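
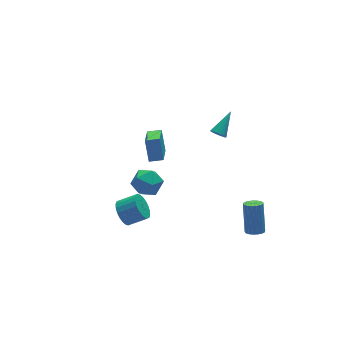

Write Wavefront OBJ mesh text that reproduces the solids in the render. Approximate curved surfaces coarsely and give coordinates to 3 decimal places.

v -2.801 0.571 -3.422
v -2.357 1.33 -3.558
v -1.336 0.849 -2.914
v -1.779 0.089 -2.778
v -2.515 1.397 -3.256
v -1.494 0.916 -2.612
v -2.717 1.339 -2.98
v -1.696 0.857 -2.336
v -2.932 1.163 -2.77
v -1.91 0.681 -2.127
v -3.127 0.897 -2.661
v -2.105 0.415 -2.017
v -3.272 0.582 -2.667
v -2.25 0.1 -2.023
v -3.345 0.265 -2.788
v -2.323 -0.217 -2.144
v -3.335 -0.006 -3.005
v -2.314 -0.488 -2.362
v -3.244 -0.189 -3.286
v -2.223 -0.67 -2.642
v -3.086 -0.256 -3.588
v -2.065 -0.737 -2.944
v -2.884 -0.197 -3.864
v -1.863 -0.679 -3.22
v -2.67 -0.021 -4.073
v -1.648 -0.503 -3.43
v -2.475 0.245 -4.183
v -1.453 -0.237 -3.539
v -2.33 0.56 -4.177
v -1.308 0.078 -3.533
v -2.257 0.877 -4.056
v -1.235 0.395 -3.412
v -2.266 1.148 -3.838
v -1.245 0.666 -3.195
v 3.369 -4.204 -3.784
v 3.798 -4.604 -3.658
v 4.181 -3.656 -1.951
v 3.751 -3.256 -2.076
v 3.936 -4.398 -3.803
v 4.319 -3.45 -2.096
v 3.944 -4.148 -3.944
v 4.327 -3.2 -2.236
v 3.82 -3.91 -4.048
v 4.203 -2.963 -2.34
v 3.593 -3.74 -4.091
v 3.976 -2.793 -2.384
v 3.315 -3.676 -4.064
v 3.697 -2.729 -2.357
v 3.048 -3.733 -3.973
v 3.431 -2.786 -2.265
v 2.855 -3.898 -3.839
v 3.238 -2.95 -2.131
v 2.78 -4.133 -3.691
v 3.163 -3.185 -1.984
v 2.84 -4.384 -3.565
v 3.222 -3.436 -1.858
v 3.02 -4.594 -3.489
v 3.403 -3.646 -1.782
v 3.281 -4.714 -3.481
v 3.664 -3.767 -1.773
v 3.561 -4.718 -3.542
v 3.944 -3.77 -1.834
v -0.778 2.516 -2.015
v 0.162 2.169 -2.368
v -1.522 1.071 -2.572
v -0.582 0.724 -2.925
v -0.761 0.803 -1.881
v -0.301 1.697 -1.537
v -1.059 1.543 -3.403
v -0.599 2.437 -3.059
v -0.012 1.568 -3.226
v 0.172 1.11 -2.285
v -1.532 2.13 -2.655
v -1.348 1.672 -1.714
v -0.008 2.682 -1.72
v 0.148 3.472 -0.407
v 0.95 4.269 -2.789
v 1.106 5.059 -1.476
v 0.774 2.301 -1.584
v 0.93 3.091 -0.271
v 1.732 3.888 -2.653
v 1.888 4.678 -1.34
v 2.658 -0.902 3.145
v 2.907 -0.776 2.718
v 3.882 -0.178 4.075
v 2.783 -0.606 2.749
v 2.638 -0.488 2.848
v 2.496 -0.441 2.999
v 2.382 -0.475 3.175
v 2.316 -0.582 3.345
v 2.309 -0.744 3.481
v 2.362 -0.934 3.559
v 2.466 -1.118 3.565
v 2.604 -1.266 3.499
v 2.751 -1.35 3.371
v 2.881 -1.357 3.205
v 2.974 -1.285 3.028
v 3.011 -1.147 2.871
v 2.987 -0.967 2.761
f 2 1 5
f 2 5 3
f 3 5 6
f 3 6 4
f 5 1 7
f 5 7 6
f 6 7 8
f 6 8 4
f 7 1 9
f 7 9 8
f 8 9 10
f 8 10 4
f 9 1 11
f 9 11 10
f 10 11 12
f 10 12 4
f 11 1 13
f 11 13 12
f 12 13 14
f 12 14 4
f 13 1 15
f 13 15 14
f 14 15 16
f 14 16 4
f 15 1 17
f 15 17 16
f 16 17 18
f 16 18 4
f 17 1 19
f 17 19 18
f 18 19 20
f 18 20 4
f 19 1 21
f 19 21 20
f 20 21 22
f 20 22 4
f 21 1 23
f 21 23 22
f 22 23 24
f 22 24 4
f 23 1 25
f 23 25 24
f 24 25 26
f 24 26 4
f 25 1 27
f 25 27 26
f 26 27 28
f 26 28 4
f 27 1 29
f 27 29 28
f 28 29 30
f 28 30 4
f 29 1 31
f 29 31 30
f 30 31 32
f 30 32 4
f 31 1 33
f 31 33 32
f 32 33 34
f 32 34 4
f 33 1 2
f 33 2 34
f 34 2 3
f 34 3 4
f 36 35 39
f 36 39 37
f 37 39 40
f 37 40 38
f 39 35 41
f 39 41 40
f 40 41 42
f 40 42 38
f 41 35 43
f 41 43 42
f 42 43 44
f 42 44 38
f 43 35 45
f 43 45 44
f 44 45 46
f 44 46 38
f 45 35 47
f 45 47 46
f 46 47 48
f 46 48 38
f 47 35 49
f 47 49 48
f 48 49 50
f 48 50 38
f 49 35 51
f 49 51 50
f 50 51 52
f 50 52 38
f 51 35 53
f 51 53 52
f 52 53 54
f 52 54 38
f 53 35 55
f 53 55 54
f 54 55 56
f 54 56 38
f 55 35 57
f 55 57 56
f 56 57 58
f 56 58 38
f 57 35 59
f 57 59 58
f 58 59 60
f 58 60 38
f 59 35 61
f 59 61 60
f 60 61 62
f 60 62 38
f 61 35 36
f 61 36 62
f 62 36 37
f 62 37 38
f 63 74 68
f 63 68 64
f 63 64 70
f 63 70 73
f 63 73 74
f 64 68 72
f 68 74 67
f 74 73 65
f 73 70 69
f 70 64 71
f 66 72 67
f 66 67 65
f 66 65 69
f 66 69 71
f 66 71 72
f 67 72 68
f 65 67 74
f 69 65 73
f 71 69 70
f 72 71 64
f 76 78 75
f 79 76 75
f 75 78 77
f 77 79 75
f 76 82 78
f 80 76 79
f 80 82 76
f 78 82 77
f 81 79 77
f 77 82 81
f 81 80 79
f 82 80 81
f 84 83 86
f 84 86 85
f 86 83 87
f 86 87 85
f 87 83 88
f 87 88 85
f 88 83 89
f 88 89 85
f 89 83 90
f 89 90 85
f 90 83 91
f 90 91 85
f 91 83 92
f 91 92 85
f 92 83 93
f 92 93 85
f 93 83 94
f 93 94 85
f 94 83 95
f 94 95 85
f 95 83 96
f 95 96 85
f 96 83 97
f 96 97 85
f 97 83 98
f 97 98 85
f 98 83 99
f 98 99 85
f 99 83 84
f 99 84 85



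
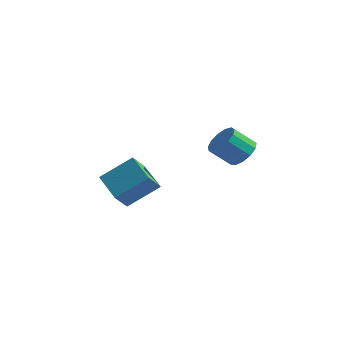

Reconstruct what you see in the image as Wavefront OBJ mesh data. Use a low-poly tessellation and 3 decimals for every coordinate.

v -2.523 -1.664 -0.403
v -3.764 -1.132 0.203
v -2.547 -0.945 -1.083
v -3.788 -0.413 -0.477
v -1.652 -0.727 0.557
v -2.893 -0.195 1.163
v -1.676 -0.008 -0.123
v -2.917 0.524 0.483
v 1.828 0.452 2.307
v 2.233 -0.095 2.142
v 1.697 -0.718 2.887
v 1.292 -0.172 3.053
v 2.418 0.096 2.434
v 1.881 -0.528 3.179
v 2.415 0.399 2.686
v 1.878 -0.224 3.431
v 2.226 0.719 2.818
v 1.689 0.096 3.563
v 1.911 0.955 2.788
v 1.374 0.331 3.533
v 1.569 1.03 2.605
v 1.033 0.406 3.35
v 1.31 0.922 2.328
v 0.774 0.298 3.073
v 1.216 0.665 2.044
v 0.679 0.041 2.79
v 1.315 0.34 1.844
v 0.779 -0.284 2.59
v 1.578 0.05 1.791
v 1.042 -0.573 2.537
v 1.92 -0.111 1.902
v 1.384 -0.735 2.647
f 2 4 1
f 5 2 1
f 1 4 3
f 3 5 1
f 2 8 4
f 6 2 5
f 6 8 2
f 4 8 3
f 7 5 3
f 3 8 7
f 7 6 5
f 8 6 7
f 10 9 13
f 10 13 11
f 11 13 14
f 11 14 12
f 13 9 15
f 13 15 14
f 14 15 16
f 14 16 12
f 15 9 17
f 15 17 16
f 16 17 18
f 16 18 12
f 17 9 19
f 17 19 18
f 18 19 20
f 18 20 12
f 19 9 21
f 19 21 20
f 20 21 22
f 20 22 12
f 21 9 23
f 21 23 22
f 22 23 24
f 22 24 12
f 23 9 25
f 23 25 24
f 24 25 26
f 24 26 12
f 25 9 27
f 25 27 26
f 26 27 28
f 26 28 12
f 27 9 29
f 27 29 28
f 28 29 30
f 28 30 12
f 29 9 31
f 29 31 30
f 30 31 32
f 30 32 12
f 31 9 10
f 31 10 32
f 32 10 11
f 32 11 12



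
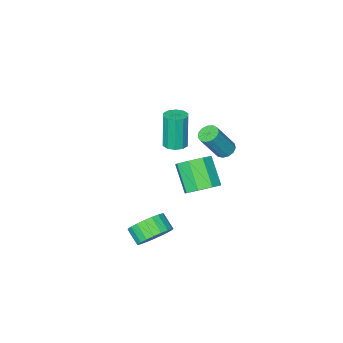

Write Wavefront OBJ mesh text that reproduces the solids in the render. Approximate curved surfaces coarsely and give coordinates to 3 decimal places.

v 3.467 -1.453 -3.148
v 4.328 -1.059 -2.607
v 4.313 -1.952 -1.932
v 3.453 -2.347 -2.472
v 3.981 -0.879 -2.377
v 3.966 -1.772 -1.701
v 3.546 -0.798 -2.28
v 3.531 -1.692 -1.604
v 3.097 -0.831 -2.333
v 3.082 -1.724 -1.658
v 2.712 -0.971 -2.527
v 2.697 -1.865 -1.852
v 2.458 -1.195 -2.828
v 2.443 -2.088 -2.153
v 2.378 -1.463 -3.185
v 2.363 -2.357 -2.509
v 2.487 -1.73 -3.535
v 2.472 -2.623 -2.86
v 2.765 -1.949 -3.818
v 2.75 -2.842 -3.143
v 3.165 -2.082 -3.985
v 3.15 -2.975 -3.31
v 3.617 -2.106 -4.008
v 3.602 -2.999 -3.332
v 4.043 -2.018 -3.881
v 4.028 -2.911 -3.206
v 4.37 -1.832 -3.628
v 4.355 -2.725 -2.953
v 4.54 -1.58 -3.292
v 4.526 -2.474 -2.617
v 4.526 -1.307 -2.931
v 4.511 -2.2 -2.255
v 1.285 -2.578 2.752
v 1.668 -3.151 2.724
v 1.458 -3.395 4.88
v 1.075 -2.822 4.908
v 1.93 -2.821 2.787
v 1.72 -3.065 4.943
v 1.946 -2.397 2.837
v 1.735 -2.642 4.993
v 1.709 -2.043 2.854
v 1.499 -2.287 5.01
v 1.311 -1.893 2.832
v 1.1 -2.137 4.988
v 0.902 -2.005 2.78
v 0.692 -2.249 4.936
v 0.64 -2.335 2.717
v 0.43 -2.579 4.873
v 0.625 -2.758 2.667
v 0.414 -3.003 4.823
v 0.861 -3.113 2.65
v 0.651 -3.357 4.806
v 1.26 -3.263 2.672
v 1.049 -3.507 4.828
v -0.848 -2.883 -2.335
v 0.206 -2.985 -2.178
v -0.138 -4.318 -0.728
v -1.192 -4.217 -0.885
v -0.125 -2.396 -1.715
v -0.469 -3.729 -0.265
v -0.879 -2.092 -1.615
v -1.223 -3.426 -0.165
v -1.615 -2.252 -1.937
v -1.959 -3.586 -0.487
v -1.902 -2.782 -2.492
v -2.246 -4.115 -1.042
v -1.571 -3.371 -2.955
v -1.915 -4.704 -1.505
v -0.817 -3.674 -3.055
v -1.161 -5.008 -1.605
v -0.081 -3.514 -2.733
v -0.425 -4.848 -1.283
v -2.047 -2.482 0.768
v -1.511 -2.458 0.438
v -0.417 -2.595 2.202
v -0.953 -2.618 2.532
v -1.595 -2.122 0.516
v -0.501 -2.259 2.28
v -1.823 -1.9 0.674
v -0.729 -2.037 2.438
v -2.121 -1.863 0.862
v -1.028 -2 2.626
v -2.396 -2.022 1.02
v -1.303 -2.159 2.784
v -2.56 -2.327 1.098
v -1.467 -2.464 2.862
v -2.561 -2.681 1.072
v -1.468 -2.818 2.836
v -2.399 -2.972 0.948
v -1.306 -3.109 2.712
v -2.125 -3.107 0.768
v -1.031 -3.244 2.532
v -1.826 -3.043 0.587
v -0.732 -3.18 2.351
v -1.597 -2.801 0.464
v -0.503 -2.938 2.228
f 2 1 5
f 2 5 3
f 3 5 6
f 3 6 4
f 5 1 7
f 5 7 6
f 6 7 8
f 6 8 4
f 7 1 9
f 7 9 8
f 8 9 10
f 8 10 4
f 9 1 11
f 9 11 10
f 10 11 12
f 10 12 4
f 11 1 13
f 11 13 12
f 12 13 14
f 12 14 4
f 13 1 15
f 13 15 14
f 14 15 16
f 14 16 4
f 15 1 17
f 15 17 16
f 16 17 18
f 16 18 4
f 17 1 19
f 17 19 18
f 18 19 20
f 18 20 4
f 19 1 21
f 19 21 20
f 20 21 22
f 20 22 4
f 21 1 23
f 21 23 22
f 22 23 24
f 22 24 4
f 23 1 25
f 23 25 24
f 24 25 26
f 24 26 4
f 25 1 27
f 25 27 26
f 26 27 28
f 26 28 4
f 27 1 29
f 27 29 28
f 28 29 30
f 28 30 4
f 29 1 31
f 29 31 30
f 30 31 32
f 30 32 4
f 31 1 2
f 31 2 32
f 32 2 3
f 32 3 4
f 34 33 37
f 34 37 35
f 35 37 38
f 35 38 36
f 37 33 39
f 37 39 38
f 38 39 40
f 38 40 36
f 39 33 41
f 39 41 40
f 40 41 42
f 40 42 36
f 41 33 43
f 41 43 42
f 42 43 44
f 42 44 36
f 43 33 45
f 43 45 44
f 44 45 46
f 44 46 36
f 45 33 47
f 45 47 46
f 46 47 48
f 46 48 36
f 47 33 49
f 47 49 48
f 48 49 50
f 48 50 36
f 49 33 51
f 49 51 50
f 50 51 52
f 50 52 36
f 51 33 53
f 51 53 52
f 52 53 54
f 52 54 36
f 53 33 34
f 53 34 54
f 54 34 35
f 54 35 36
f 56 55 59
f 56 59 57
f 57 59 60
f 57 60 58
f 59 55 61
f 59 61 60
f 60 61 62
f 60 62 58
f 61 55 63
f 61 63 62
f 62 63 64
f 62 64 58
f 63 55 65
f 63 65 64
f 64 65 66
f 64 66 58
f 65 55 67
f 65 67 66
f 66 67 68
f 66 68 58
f 67 55 69
f 67 69 68
f 68 69 70
f 68 70 58
f 69 55 71
f 69 71 70
f 70 71 72
f 70 72 58
f 71 55 56
f 71 56 72
f 72 56 57
f 72 57 58
f 74 73 77
f 74 77 75
f 75 77 78
f 75 78 76
f 77 73 79
f 77 79 78
f 78 79 80
f 78 80 76
f 79 73 81
f 79 81 80
f 80 81 82
f 80 82 76
f 81 73 83
f 81 83 82
f 82 83 84
f 82 84 76
f 83 73 85
f 83 85 84
f 84 85 86
f 84 86 76
f 85 73 87
f 85 87 86
f 86 87 88
f 86 88 76
f 87 73 89
f 87 89 88
f 88 89 90
f 88 90 76
f 89 73 91
f 89 91 90
f 90 91 92
f 90 92 76
f 91 73 93
f 91 93 92
f 92 93 94
f 92 94 76
f 93 73 95
f 93 95 94
f 94 95 96
f 94 96 76
f 95 73 74
f 95 74 96
f 96 74 75
f 96 75 76



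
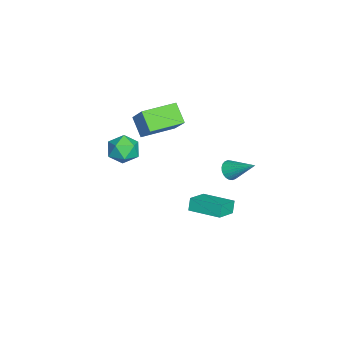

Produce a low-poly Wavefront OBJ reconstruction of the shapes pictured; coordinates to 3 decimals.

v -3.157 -2.859 2.028
v -1.943 -2.182 3.534
v -4.269 -0.973 2.076
v -3.055 -0.296 3.582
v -2.225 -2.284 1.018
v -1.011 -1.607 2.524
v -3.337 -0.398 1.066
v -2.123 0.279 2.572
v 2.544 1.629 -0.884
v 2.185 1.696 -0.116
v 3.372 3.413 -0.652
v 3.013 3.48 0.116
v 3.767 0.98 -0.256
v 3.408 1.047 0.512
v 4.595 2.764 -0.024
v 4.236 2.831 0.744
v -3.522 2.873 -2.698
v -2.904 2.509 -2.638
v -2.758 4.367 -1.522
v -2.854 2.664 -2.867
v -2.906 2.85 -3.07
v -3.052 3.041 -3.217
v -3.269 3.205 -3.285
v -3.525 3.319 -3.263
v -3.781 3.365 -3.156
v -3.997 3.336 -2.979
v -4.141 3.237 -2.759
v -4.19 3.082 -2.53
v -4.138 2.895 -2.326
v -3.993 2.705 -2.18
v -3.775 2.54 -2.112
v -3.519 2.426 -2.133
v -3.264 2.38 -2.241
v -3.048 2.409 -2.418
v -3.549 -2.823 -0.88
v -2.91 -3.337 -1.635
v -4.99 -3.723 -1.485
v -4.351 -4.237 -2.24
v -4.23 -4.47 -1.157
v -3.339 -3.914 -0.783
v -4.561 -3.146 -2.337
v -3.67 -2.59 -1.963
v -3.536 -3.537 -2.536
v -3.332 -4.355 -1.807
v -4.568 -2.705 -1.313
v -4.364 -3.523 -0.584
f 2 4 1
f 5 2 1
f 1 4 3
f 3 5 1
f 2 8 4
f 6 2 5
f 6 8 2
f 4 8 3
f 7 5 3
f 3 8 7
f 7 6 5
f 8 6 7
f 10 12 9
f 13 10 9
f 9 12 11
f 11 13 9
f 10 16 12
f 14 10 13
f 14 16 10
f 12 16 11
f 15 13 11
f 11 16 15
f 15 14 13
f 16 14 15
f 18 17 20
f 18 20 19
f 20 17 21
f 20 21 19
f 21 17 22
f 21 22 19
f 22 17 23
f 22 23 19
f 23 17 24
f 23 24 19
f 24 17 25
f 24 25 19
f 25 17 26
f 25 26 19
f 26 17 27
f 26 27 19
f 27 17 28
f 27 28 19
f 28 17 29
f 28 29 19
f 29 17 30
f 29 30 19
f 30 17 31
f 30 31 19
f 31 17 32
f 31 32 19
f 32 17 33
f 32 33 19
f 33 17 34
f 33 34 19
f 34 17 18
f 34 18 19
f 35 46 40
f 35 40 36
f 35 36 42
f 35 42 45
f 35 45 46
f 36 40 44
f 40 46 39
f 46 45 37
f 45 42 41
f 42 36 43
f 38 44 39
f 38 39 37
f 38 37 41
f 38 41 43
f 38 43 44
f 39 44 40
f 37 39 46
f 41 37 45
f 43 41 42
f 44 43 36



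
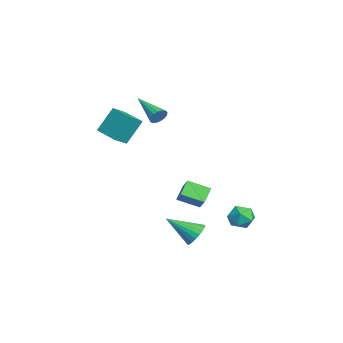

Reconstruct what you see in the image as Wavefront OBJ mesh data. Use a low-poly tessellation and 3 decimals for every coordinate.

v 0.133 -1.829 3.498
v 0.444 -1.881 3.996
v -1.433 -2.911 4.362
v 0.298 -1.642 4.032
v 0.115 -1.445 3.945
v -0.065 -1.337 3.756
v -0.199 -1.342 3.507
v -0.257 -1.458 3.257
v -0.226 -1.659 3.061
v -0.113 -1.9 2.966
v 0.057 -2.124 2.992
v 0.244 -2.281 3.134
v 0.405 -2.334 3.36
v 0.504 -2.272 3.617
v 0.518 -2.108 3.846
v 3.287 0.035 -4.326
v 4.057 -0.248 -4.508
v 2.953 -1.615 -3.174
v 4.115 -0.059 -4.221
v 4.031 0.146 -3.951
v 3.818 0.332 -3.746
v 3.513 0.467 -3.642
v 3.169 0.527 -3.655
v 2.846 0.502 -3.785
v 2.599 0.396 -4.008
v 2.471 0.228 -4.286
v 2.484 0.027 -4.571
v 2.636 -0.173 -4.814
v 2.901 -0.338 -4.972
v 3.233 -0.437 -5.018
v 3.574 -0.455 -4.945
v 3.865 -0.388 -4.765
v 2.048 3.18 -2.983
v 2.635 2.511 -3.066
v 1.385 2.749 -4.194
v 1.972 2.08 -4.277
v 1.372 2.069 -3.615
v 1.782 2.335 -2.866
v 2.238 2.925 -4.394
v 2.648 3.191 -3.645
v 2.752 2.353 -3.938
v 2.217 1.824 -3.456
v 1.803 3.436 -3.804
v 1.268 2.907 -3.322
v -2.972 -4.505 0.993
v -2.384 -5.196 1.541
v -3.345 -3.578 2.562
v -2.757 -4.27 3.11
v -1.623 -3.55 0.75
v -1.035 -4.242 1.298
v -1.996 -2.624 2.319
v -1.408 -3.315 2.867
v -1.023 -0.385 -2.479
v -0.144 -0.201 -1.668
v -0.791 0.935 -3.031
v 0.089 1.119 -2.221
v -0.269 -0.819 -3.199
v 0.611 -0.635 -2.389
v -0.036 0.501 -3.752
v 0.843 0.685 -2.941
f 2 1 4
f 2 4 3
f 4 1 5
f 4 5 3
f 5 1 6
f 5 6 3
f 6 1 7
f 6 7 3
f 7 1 8
f 7 8 3
f 8 1 9
f 8 9 3
f 9 1 10
f 9 10 3
f 10 1 11
f 10 11 3
f 11 1 12
f 11 12 3
f 12 1 13
f 12 13 3
f 13 1 14
f 13 14 3
f 14 1 15
f 14 15 3
f 15 1 2
f 15 2 3
f 17 16 19
f 17 19 18
f 19 16 20
f 19 20 18
f 20 16 21
f 20 21 18
f 21 16 22
f 21 22 18
f 22 16 23
f 22 23 18
f 23 16 24
f 23 24 18
f 24 16 25
f 24 25 18
f 25 16 26
f 25 26 18
f 26 16 27
f 26 27 18
f 27 16 28
f 27 28 18
f 28 16 29
f 28 29 18
f 29 16 30
f 29 30 18
f 30 16 31
f 30 31 18
f 31 16 32
f 31 32 18
f 32 16 17
f 32 17 18
f 33 44 38
f 33 38 34
f 33 34 40
f 33 40 43
f 33 43 44
f 34 38 42
f 38 44 37
f 44 43 35
f 43 40 39
f 40 34 41
f 36 42 37
f 36 37 35
f 36 35 39
f 36 39 41
f 36 41 42
f 37 42 38
f 35 37 44
f 39 35 43
f 41 39 40
f 42 41 34
f 46 48 45
f 49 46 45
f 45 48 47
f 47 49 45
f 46 52 48
f 50 46 49
f 50 52 46
f 48 52 47
f 51 49 47
f 47 52 51
f 51 50 49
f 52 50 51
f 54 56 53
f 57 54 53
f 53 56 55
f 55 57 53
f 54 60 56
f 58 54 57
f 58 60 54
f 56 60 55
f 59 57 55
f 55 60 59
f 59 58 57
f 60 58 59



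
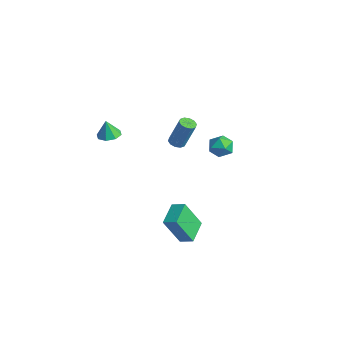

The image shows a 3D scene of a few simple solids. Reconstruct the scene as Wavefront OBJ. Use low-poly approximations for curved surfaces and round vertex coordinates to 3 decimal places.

v 0.82 1.283 -0.084
v 1.628 1.419 -0.097
v 0.972 0.301 -0.963
v 1.78 0.437 -0.976
v 1.427 0.124 -0.305
v 1.333 0.731 0.239
v 1.267 0.989 -1.299
v 1.173 1.596 -0.755
v 1.905 1.237 -0.847
v 2.004 0.703 -0.233
v 0.596 1.017 -0.827
v 0.695 0.483 -0.213
v -1.335 -0.476 -1.375
v -0.932 -0.819 -1.399
v -0.442 -0.367 0.391
v -0.845 -0.024 0.415
v -0.823 -0.528 -1.502
v -0.333 -0.076 0.288
v -0.91 -0.217 -1.557
v -0.42 0.235 0.233
v -1.159 -0.005 -1.542
v -0.669 0.447 0.248
v -1.476 0.027 -1.463
v -0.985 0.479 0.326
v -1.738 -0.133 -1.351
v -1.248 0.319 0.439
v -1.847 -0.424 -1.248
v -1.357 0.028 0.542
v -1.76 -0.735 -1.193
v -1.27 -0.283 0.597
v -1.511 -0.947 -1.208
v -1.021 -0.495 0.582
v -1.195 -0.979 -1.286
v -0.704 -0.527 0.503
v -3.774 -3.535 -1.163
v -3.039 -3.51 -1.075
v -3.906 -3.665 -0.017
v -3.279 -2.998 -1.044
v -3.808 -2.8 -1.083
v -4.317 -3.033 -1.169
v -4.508 -3.56 -1.25
v -4.269 -4.073 -1.281
v -3.739 -4.27 -1.242
v -3.23 -4.037 -1.156
v 3.331 -2.421 -4.502
v 3.068 -3.334 -2.685
v 3.991 -1.973 -4.182
v 3.729 -2.886 -2.365
v 4.271 -3.514 -4.915
v 4.009 -4.427 -3.098
v 4.932 -3.066 -4.595
v 4.669 -3.979 -2.778
f 1 12 6
f 1 6 2
f 1 2 8
f 1 8 11
f 1 11 12
f 2 6 10
f 6 12 5
f 12 11 3
f 11 8 7
f 8 2 9
f 4 10 5
f 4 5 3
f 4 3 7
f 4 7 9
f 4 9 10
f 5 10 6
f 3 5 12
f 7 3 11
f 9 7 8
f 10 9 2
f 14 13 17
f 14 17 15
f 15 17 18
f 15 18 16
f 17 13 19
f 17 19 18
f 18 19 20
f 18 20 16
f 19 13 21
f 19 21 20
f 20 21 22
f 20 22 16
f 21 13 23
f 21 23 22
f 22 23 24
f 22 24 16
f 23 13 25
f 23 25 24
f 24 25 26
f 24 26 16
f 25 13 27
f 25 27 26
f 26 27 28
f 26 28 16
f 27 13 29
f 27 29 28
f 28 29 30
f 28 30 16
f 29 13 31
f 29 31 30
f 30 31 32
f 30 32 16
f 31 13 33
f 31 33 32
f 32 33 34
f 32 34 16
f 33 13 14
f 33 14 34
f 34 14 15
f 34 15 16
f 36 35 38
f 36 38 37
f 38 35 39
f 38 39 37
f 39 35 40
f 39 40 37
f 40 35 41
f 40 41 37
f 41 35 42
f 41 42 37
f 42 35 43
f 42 43 37
f 43 35 44
f 43 44 37
f 44 35 36
f 44 36 37
f 46 48 45
f 49 46 45
f 45 48 47
f 47 49 45
f 46 52 48
f 50 46 49
f 50 52 46
f 48 52 47
f 51 49 47
f 47 52 51
f 51 50 49
f 52 50 51



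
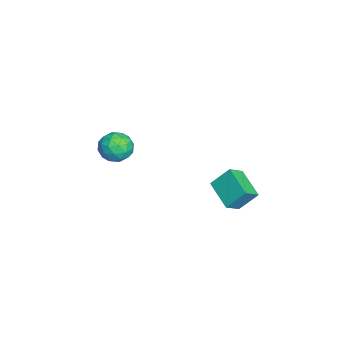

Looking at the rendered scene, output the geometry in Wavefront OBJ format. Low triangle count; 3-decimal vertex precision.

v -2.115 -1.954 2.016
v -1.564 -1.729 1.349
v -1.616 -3.311 1.971
v -1.065 -3.086 1.304
v -0.924 -2.767 2.127
v -1.232 -1.929 2.155
v -1.948 -3.111 1.165
v -2.256 -2.273 1.193
v -1.46 -2.444 0.823
v -0.828 -2.232 1.418
v -2.352 -2.808 1.902
v -1.72 -2.596 2.497
v -1.883 -1.722 1.687
v -1.297 -3.318 1.633
v -1.214 -3.13 2.117
v -0.89 -2.998 1.725
v -1.688 -1.84 2.16
v -1.364 -1.708 1.768
v -0.988 -2.318 2.225
v -1.816 -3.332 1.552
v -1.492 -3.2 1.16
v -2.29 -2.042 1.595
v -1.966 -1.91 1.203
v -2.192 -2.722 1.095
v -1.498 -2.011 0.986
v -1.205 -2.808 0.959
v -1.724 -2.823 0.877
v -1.905 -2.33 0.894
v -1.126 -1.886 1.335
v -0.834 -2.683 1.308
v -0.751 -2.496 1.792
v -0.932 -2.003 1.809
v -1.066 -2.306 1.026
v -2.346 -2.357 2.012
v -2.054 -3.154 1.985
v -2.248 -3.037 1.511
v -2.429 -2.544 1.528
v -1.975 -2.232 2.361
v -1.682 -3.029 2.334
v -1.275 -2.71 2.426
v -1.456 -2.217 2.443
v -2.114 -2.734 2.294
v 1.78 2.542 1.895
v 1.708 3.368 2.831
v 3.039 3.291 1.331
v 2.968 4.117 2.266
v 2.332 2.003 2.414
v 2.261 2.829 3.349
v 3.592 2.752 1.849
v 3.52 3.578 2.785
f 1 38 17
f 38 12 41
f 17 41 6
f 38 41 17
f 1 17 13
f 17 6 18
f 13 18 2
f 17 18 13
f 1 13 22
f 13 2 23
f 22 23 8
f 13 23 22
f 1 22 34
f 22 8 37
f 34 37 11
f 22 37 34
f 1 34 38
f 34 11 42
f 38 42 12
f 34 42 38
f 2 18 29
f 18 6 32
f 29 32 10
f 18 32 29
f 6 41 19
f 41 12 40
f 19 40 5
f 41 40 19
f 12 42 39
f 42 11 35
f 39 35 3
f 42 35 39
f 11 37 36
f 37 8 24
f 36 24 7
f 37 24 36
f 8 23 28
f 23 2 25
f 28 25 9
f 23 25 28
f 4 30 16
f 30 10 31
f 16 31 5
f 30 31 16
f 4 16 14
f 16 5 15
f 14 15 3
f 16 15 14
f 4 14 21
f 14 3 20
f 21 20 7
f 14 20 21
f 4 21 26
f 21 7 27
f 26 27 9
f 21 27 26
f 4 26 30
f 26 9 33
f 30 33 10
f 26 33 30
f 5 31 19
f 31 10 32
f 19 32 6
f 31 32 19
f 3 15 39
f 15 5 40
f 39 40 12
f 15 40 39
f 7 20 36
f 20 3 35
f 36 35 11
f 20 35 36
f 9 27 28
f 27 7 24
f 28 24 8
f 27 24 28
f 10 33 29
f 33 9 25
f 29 25 2
f 33 25 29
f 44 46 43
f 47 44 43
f 43 46 45
f 45 47 43
f 44 50 46
f 48 44 47
f 48 50 44
f 46 50 45
f 49 47 45
f 45 50 49
f 49 48 47
f 50 48 49



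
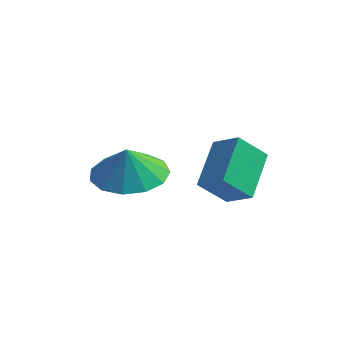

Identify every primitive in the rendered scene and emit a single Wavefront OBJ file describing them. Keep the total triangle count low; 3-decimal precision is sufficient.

v -0.189 1.508 0.549
v 0.609 0.769 0.48
v -0.211 1.392 1.551
v 0.884 1.314 0.55
v 0.817 1.921 0.619
v 0.432 2.397 0.666
v -0.151 2.59 0.676
v -0.746 2.441 0.645
v -1.164 1.995 0.584
v -1.272 1.395 0.511
v -1.037 0.831 0.451
v -0.532 0.482 0.421
v 0.081 0.459 0.432
v 2.39 2.056 -0.24
v 1.742 1.548 0.577
v 2.268 3.486 0.554
v 1.621 2.978 1.371
v 3.199 1.842 0.269
v 2.552 1.334 1.086
v 3.078 3.272 1.063
v 2.43 2.764 1.88
f 2 1 4
f 2 4 3
f 4 1 5
f 4 5 3
f 5 1 6
f 5 6 3
f 6 1 7
f 6 7 3
f 7 1 8
f 7 8 3
f 8 1 9
f 8 9 3
f 9 1 10
f 9 10 3
f 10 1 11
f 10 11 3
f 11 1 12
f 11 12 3
f 12 1 13
f 12 13 3
f 13 1 2
f 13 2 3
f 15 17 14
f 18 15 14
f 14 17 16
f 16 18 14
f 15 21 17
f 19 15 18
f 19 21 15
f 17 21 16
f 20 18 16
f 16 21 20
f 20 19 18
f 21 19 20



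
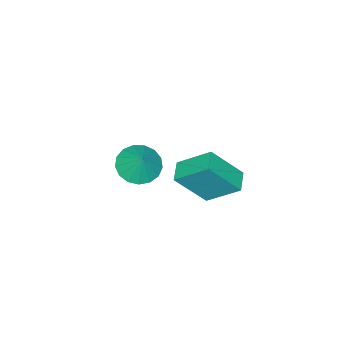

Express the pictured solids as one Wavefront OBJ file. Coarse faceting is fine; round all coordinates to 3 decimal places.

v -0.079 -3.538 -3.091
v 0.827 -3.824 -3.288
v 0.319 -2.982 -2.069
v 0.792 -3.412 -3.499
v 0.558 -3.029 -3.616
v 0.178 -2.762 -3.613
v -0.261 -2.673 -3.491
v -0.658 -2.783 -3.277
v -0.923 -3.065 -3.021
v -0.994 -3.456 -2.78
v -0.856 -3.865 -2.611
v -0.539 -4.2 -2.552
v -0.118 -4.383 -2.616
v 0.313 -4.373 -2.79
v 0.654 -4.171 -3.032
v 0.48 0.415 -1.509
v 1.374 -0.464 -0.041
v -0.003 1.675 -0.459
v 0.89 0.796 1.008
v 1.27 0.884 -1.708
v 2.163 0.005 -0.241
v 0.786 2.144 -0.659
v 1.68 1.265 0.809
f 2 1 4
f 2 4 3
f 4 1 5
f 4 5 3
f 5 1 6
f 5 6 3
f 6 1 7
f 6 7 3
f 7 1 8
f 7 8 3
f 8 1 9
f 8 9 3
f 9 1 10
f 9 10 3
f 10 1 11
f 10 11 3
f 11 1 12
f 11 12 3
f 12 1 13
f 12 13 3
f 13 1 14
f 13 14 3
f 14 1 15
f 14 15 3
f 15 1 2
f 15 2 3
f 17 19 16
f 20 17 16
f 16 19 18
f 18 20 16
f 17 23 19
f 21 17 20
f 21 23 17
f 19 23 18
f 22 20 18
f 18 23 22
f 22 21 20
f 23 21 22



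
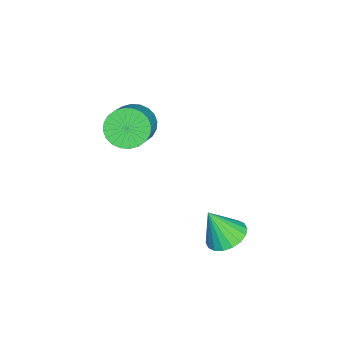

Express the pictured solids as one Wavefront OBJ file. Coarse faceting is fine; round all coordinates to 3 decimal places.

v 3.215 1.683 -2.858
v 3.95 2.059 -2.705
v 3.285 0.997 -1.502
v 3.702 2.303 -2.569
v 3.357 2.424 -2.49
v 2.985 2.399 -2.484
v 2.657 2.231 -2.551
v 2.44 1.955 -2.68
v 2.377 1.625 -2.843
v 2.479 1.306 -3.01
v 2.727 1.062 -3.146
v 3.072 0.941 -3.225
v 3.445 0.966 -3.231
v 3.772 1.134 -3.164
v 3.989 1.41 -3.035
v 4.053 1.74 -2.872
v -1.315 -2.91 -1.505
v -0.773 -2.674 -2.197
v 0.857 -2.515 -0.867
v 0.315 -2.75 -0.175
v -0.891 -2.357 -2.091
v 0.739 -2.197 -0.76
v -1.074 -2.123 -1.895
v 0.556 -1.964 -0.564
v -1.293 -2.01 -1.64
v 0.337 -1.851 -0.309
v -1.516 -2.033 -1.364
v 0.114 -1.874 -0.034
v -1.708 -2.19 -1.11
v -0.078 -2.031 0.22
v -1.84 -2.457 -0.916
v -0.21 -2.297 0.414
v -1.892 -2.792 -0.812
v -0.263 -2.633 0.519
v -1.857 -3.145 -0.813
v -0.227 -2.986 0.517
v -1.739 -3.463 -0.92
v -0.109 -3.303 0.411
v -1.556 -3.696 -1.116
v 0.074 -3.537 0.215
v -1.337 -3.809 -1.371
v 0.293 -3.65 -0.04
v -1.114 -3.786 -1.646
v 0.516 -3.627 -0.316
v -0.922 -3.629 -1.9
v 0.708 -3.47 -0.57
v -0.79 -3.363 -2.094
v 0.84 -3.203 -0.764
v -0.737 -3.027 -2.199
v 0.892 -2.868 -0.868
f 2 1 4
f 2 4 3
f 4 1 5
f 4 5 3
f 5 1 6
f 5 6 3
f 6 1 7
f 6 7 3
f 7 1 8
f 7 8 3
f 8 1 9
f 8 9 3
f 9 1 10
f 9 10 3
f 10 1 11
f 10 11 3
f 11 1 12
f 11 12 3
f 12 1 13
f 12 13 3
f 13 1 14
f 13 14 3
f 14 1 15
f 14 15 3
f 15 1 16
f 15 16 3
f 16 1 2
f 16 2 3
f 18 17 21
f 18 21 19
f 19 21 22
f 19 22 20
f 21 17 23
f 21 23 22
f 22 23 24
f 22 24 20
f 23 17 25
f 23 25 24
f 24 25 26
f 24 26 20
f 25 17 27
f 25 27 26
f 26 27 28
f 26 28 20
f 27 17 29
f 27 29 28
f 28 29 30
f 28 30 20
f 29 17 31
f 29 31 30
f 30 31 32
f 30 32 20
f 31 17 33
f 31 33 32
f 32 33 34
f 32 34 20
f 33 17 35
f 33 35 34
f 34 35 36
f 34 36 20
f 35 17 37
f 35 37 36
f 36 37 38
f 36 38 20
f 37 17 39
f 37 39 38
f 38 39 40
f 38 40 20
f 39 17 41
f 39 41 40
f 40 41 42
f 40 42 20
f 41 17 43
f 41 43 42
f 42 43 44
f 42 44 20
f 43 17 45
f 43 45 44
f 44 45 46
f 44 46 20
f 45 17 47
f 45 47 46
f 46 47 48
f 46 48 20
f 47 17 49
f 47 49 48
f 48 49 50
f 48 50 20
f 49 17 18
f 49 18 50
f 50 18 19
f 50 19 20



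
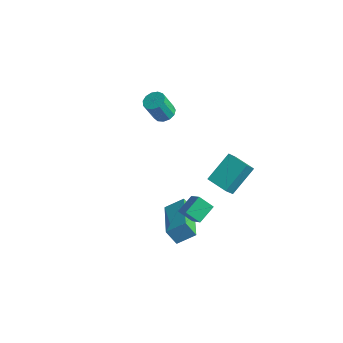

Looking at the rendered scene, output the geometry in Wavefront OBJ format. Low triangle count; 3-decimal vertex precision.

v -2.959 4.173 -2.397
v -2.61 3.696 -2.499
v -2.893 3.23 -1.286
v -3.241 3.707 -1.183
v -2.41 3.932 -2.362
v -2.693 3.466 -1.148
v -2.385 4.244 -2.236
v -2.668 3.778 -1.022
v -2.542 4.534 -2.161
v -2.825 4.068 -0.947
v -2.831 4.71 -2.161
v -3.114 4.244 -0.947
v -3.16 4.715 -2.236
v -3.443 4.249 -1.022
v -3.426 4.548 -2.362
v -3.709 4.082 -1.148
v -3.543 4.262 -2.499
v -3.826 3.796 -1.286
v -3.475 3.948 -2.603
v -3.758 3.482 -1.39
v -3.242 3.705 -2.642
v -3.525 3.239 -1.429
v -2.92 3.611 -2.603
v -3.203 3.145 -1.39
v 3.115 -1.019 -2.523
v 2.43 -1.214 -2.077
v 3.148 -0.105 -2.073
v 2.463 -0.3 -1.627
v 4.097 -1.66 -1.293
v 3.412 -1.855 -0.847
v 4.13 -0.746 -0.843
v 3.445 -0.941 -0.397
v 2.362 -2.003 -3.108
v 2.954 -1.31 -2.566
v 0.948 -0.426 -3.58
v 1.54 0.267 -3.039
v 2.84 -1.807 -3.881
v 3.432 -1.114 -3.34
v 1.426 -0.23 -4.354
v 2.018 0.463 -3.812
v 1.568 1.982 -2.891
v 1.721 3.377 -1.88
v 1.468 2.667 -3.822
v 1.621 4.062 -2.81
v 2.699 1.958 -3.03
v 2.852 3.353 -2.018
v 2.599 2.643 -3.96
v 2.752 4.038 -2.949
f 2 1 5
f 2 5 3
f 3 5 6
f 3 6 4
f 5 1 7
f 5 7 6
f 6 7 8
f 6 8 4
f 7 1 9
f 7 9 8
f 8 9 10
f 8 10 4
f 9 1 11
f 9 11 10
f 10 11 12
f 10 12 4
f 11 1 13
f 11 13 12
f 12 13 14
f 12 14 4
f 13 1 15
f 13 15 14
f 14 15 16
f 14 16 4
f 15 1 17
f 15 17 16
f 16 17 18
f 16 18 4
f 17 1 19
f 17 19 18
f 18 19 20
f 18 20 4
f 19 1 21
f 19 21 20
f 20 21 22
f 20 22 4
f 21 1 23
f 21 23 22
f 22 23 24
f 22 24 4
f 23 1 2
f 23 2 24
f 24 2 3
f 24 3 4
f 26 28 25
f 29 26 25
f 25 28 27
f 27 29 25
f 26 32 28
f 30 26 29
f 30 32 26
f 28 32 27
f 31 29 27
f 27 32 31
f 31 30 29
f 32 30 31
f 34 36 33
f 37 34 33
f 33 36 35
f 35 37 33
f 34 40 36
f 38 34 37
f 38 40 34
f 36 40 35
f 39 37 35
f 35 40 39
f 39 38 37
f 40 38 39
f 42 44 41
f 45 42 41
f 41 44 43
f 43 45 41
f 42 48 44
f 46 42 45
f 46 48 42
f 44 48 43
f 47 45 43
f 43 48 47
f 47 46 45
f 48 46 47



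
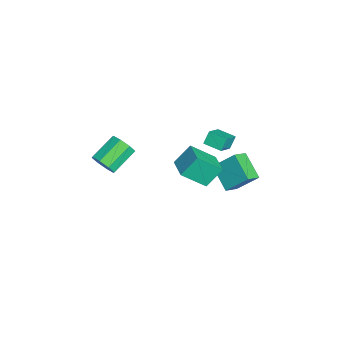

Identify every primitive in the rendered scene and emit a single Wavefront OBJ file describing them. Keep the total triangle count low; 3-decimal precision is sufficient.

v -2.059 -0.116 -1.098
v -2.44 0.828 0.043
v -2.208 1.342 -2.354
v -2.589 2.286 -1.212
v -0.611 0.214 -0.888
v -0.992 1.158 0.254
v -0.76 1.672 -2.143
v -1.141 2.616 -1.002
v -1.887 -4.139 -1.048
v -1.199 -3.811 -0.628
v -2.305 -2.613 0.247
v -2.993 -2.941 -0.172
v -1.319 -3.499 -1.205
v -2.424 -2.302 -0.329
v -1.771 -3.563 -1.689
v -2.876 -2.365 -0.814
v -2.292 -3.963 -1.798
v -3.397 -2.766 -0.922
v -2.575 -4.467 -1.467
v -3.681 -3.269 -0.592
v -2.456 -4.778 -0.891
v -3.561 -3.581 -0.015
v -2.004 -4.715 -0.406
v -3.109 -3.517 0.469
v -1.483 -4.314 -0.298
v -2.588 -3.117 0.578
v -4.234 2.862 -3.51
v -3.527 2.166 -2.969
v -3.981 4.114 -2.227
v -3.275 3.417 -1.686
v -2.805 3.563 -4.474
v -2.099 2.866 -3.933
v -2.553 4.814 -3.191
v -1.846 4.118 -2.65
v -4.215 2.502 -0.149
v -3.121 1.929 0.685
v -3.601 3.476 -0.286
v -2.507 2.903 0.548
v -3.833 2.157 -0.888
v -2.739 1.584 -0.054
v -3.219 3.131 -1.025
v -2.125 2.558 -0.191
f 2 4 1
f 5 2 1
f 1 4 3
f 3 5 1
f 2 8 4
f 6 2 5
f 6 8 2
f 4 8 3
f 7 5 3
f 3 8 7
f 7 6 5
f 8 6 7
f 10 9 13
f 10 13 11
f 11 13 14
f 11 14 12
f 13 9 15
f 13 15 14
f 14 15 16
f 14 16 12
f 15 9 17
f 15 17 16
f 16 17 18
f 16 18 12
f 17 9 19
f 17 19 18
f 18 19 20
f 18 20 12
f 19 9 21
f 19 21 20
f 20 21 22
f 20 22 12
f 21 9 23
f 21 23 22
f 22 23 24
f 22 24 12
f 23 9 25
f 23 25 24
f 24 25 26
f 24 26 12
f 25 9 10
f 25 10 26
f 26 10 11
f 26 11 12
f 28 30 27
f 31 28 27
f 27 30 29
f 29 31 27
f 28 34 30
f 32 28 31
f 32 34 28
f 30 34 29
f 33 31 29
f 29 34 33
f 33 32 31
f 34 32 33
f 36 38 35
f 39 36 35
f 35 38 37
f 37 39 35
f 36 42 38
f 40 36 39
f 40 42 36
f 38 42 37
f 41 39 37
f 37 42 41
f 41 40 39
f 42 40 41



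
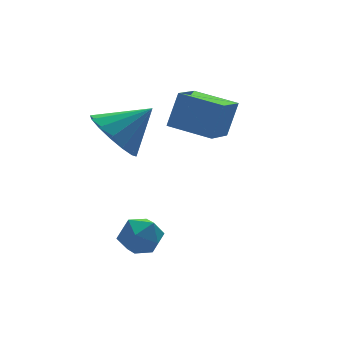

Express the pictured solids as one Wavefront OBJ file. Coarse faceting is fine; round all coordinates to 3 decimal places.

v -3.168 1.085 1.129
v -2.529 0.971 0.329
v -1.972 0.895 2.111
v -2.53 1.494 0.431
v -2.702 1.908 0.72
v -2.999 2.101 1.119
v -3.341 2.022 1.52
v -3.637 1.692 1.816
v -3.807 1.199 1.928
v -3.806 0.676 1.826
v -3.634 0.262 1.537
v -3.338 0.069 1.138
v -2.995 0.148 0.737
v -2.7 0.478 0.441
v -1.232 1.469 0.931
v -0.76 1.63 2.153
v -0.301 2.264 0.466
v 0.172 2.425 1.688
v -0.312 0.275 0.732
v 0.161 0.436 1.954
v 0.62 1.07 0.267
v 1.092 1.231 1.489
v -3.842 -0.573 -2.212
v -3.439 -0.44 -2.852
v -2.801 -0.92 -1.628
v -2.398 -0.787 -2.268
v -2.705 -0.2 -1.879
v -3.348 0.014 -2.24
v -2.892 -1.374 -2.24
v -3.535 -1.16 -2.601
v -2.852 -0.935 -2.869
v -2.736 -0.21 -2.646
v -3.504 -1.15 -1.834
v -3.388 -0.425 -1.611
f 2 1 4
f 2 4 3
f 4 1 5
f 4 5 3
f 5 1 6
f 5 6 3
f 6 1 7
f 6 7 3
f 7 1 8
f 7 8 3
f 8 1 9
f 8 9 3
f 9 1 10
f 9 10 3
f 10 1 11
f 10 11 3
f 11 1 12
f 11 12 3
f 12 1 13
f 12 13 3
f 13 1 14
f 13 14 3
f 14 1 2
f 14 2 3
f 16 18 15
f 19 16 15
f 15 18 17
f 17 19 15
f 16 22 18
f 20 16 19
f 20 22 16
f 18 22 17
f 21 19 17
f 17 22 21
f 21 20 19
f 22 20 21
f 23 34 28
f 23 28 24
f 23 24 30
f 23 30 33
f 23 33 34
f 24 28 32
f 28 34 27
f 34 33 25
f 33 30 29
f 30 24 31
f 26 32 27
f 26 27 25
f 26 25 29
f 26 29 31
f 26 31 32
f 27 32 28
f 25 27 34
f 29 25 33
f 31 29 30
f 32 31 24



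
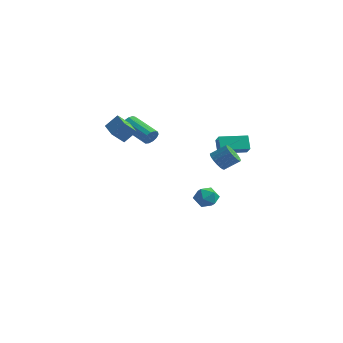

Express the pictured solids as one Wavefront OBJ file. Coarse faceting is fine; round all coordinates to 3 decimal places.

v -2.52 2.877 2.063
v -2.317 2.657 2.548
v -4.117 2.704 3.322
v -4.32 2.923 2.837
v -2.296 2.977 2.578
v -4.096 3.023 3.352
v -2.346 3.264 2.444
v -4.147 3.311 3.217
v -2.452 3.429 2.189
v -4.252 3.475 2.962
v -2.579 3.418 1.894
v -4.379 3.464 2.668
v -2.687 3.235 1.653
v -4.487 3.282 2.427
v -2.742 2.939 1.542
v -4.542 2.986 2.316
v -2.727 2.623 1.597
v -4.527 2.669 2.37
v -2.646 2.387 1.799
v -4.446 2.434 2.573
v -2.525 2.307 2.086
v -4.325 2.354 2.86
v -2.402 2.408 2.365
v -4.202 2.454 3.139
v 2.475 2.888 1.959
v 3.054 2.476 2.461
v 2.021 3.236 2.767
v 2.6 2.824 3.269
v 3.46 4.236 1.931
v 4.039 3.824 2.433
v 3.006 4.584 2.739
v 3.585 4.172 3.241
v 3.647 1.491 1.979
v 4.177 1.31 1.593
v 4.842 1.887 2.235
v 4.313 2.069 2.621
v 4.092 1.548 1.467
v 4.757 2.126 2.109
v 3.93 1.777 1.43
v 4.595 2.354 2.072
v 3.719 1.956 1.487
v 4.384 2.533 2.13
v 3.495 2.055 1.63
v 4.16 2.632 2.272
v 3.298 2.056 1.833
v 3.963 2.634 2.475
v 3.162 1.96 2.061
v 3.827 2.537 2.703
v 3.109 1.783 2.275
v 3.774 2.36 2.917
v 3.149 1.555 2.438
v 3.815 2.132 3.08
v 3.276 1.316 2.521
v 3.941 1.894 3.163
v 3.467 1.108 2.511
v 4.132 1.685 3.153
v 3.689 0.966 2.409
v 4.354 1.543 3.051
v 3.904 0.915 2.232
v 4.569 1.492 2.874
v 4.074 0.963 2.012
v 4.74 1.541 2.654
v 4.171 1.103 1.786
v 4.836 1.68 2.428
v -3.455 1.075 2.582
v -3.825 0.465 3.255
v -3.026 1.656 3.345
v -3.396 1.046 4.017
v -1.984 0.094 2.503
v -2.354 -0.516 3.175
v -1.555 0.675 3.265
v -1.925 0.065 3.938
v 0.422 4.603 -2.272
v 0.905 4.242 -2.828
v 0.635 3.598 -1.432
v 1.118 3.237 -1.988
v 1.361 3.929 -1.622
v 1.23 4.55 -2.141
v 0.31 3.29 -2.119
v 0.179 3.911 -2.638
v 0.836 3.43 -2.733
v 1.486 3.825 -2.426
v 0.054 4.015 -1.834
v 0.704 4.41 -1.527
f 2 1 5
f 2 5 3
f 3 5 6
f 3 6 4
f 5 1 7
f 5 7 6
f 6 7 8
f 6 8 4
f 7 1 9
f 7 9 8
f 8 9 10
f 8 10 4
f 9 1 11
f 9 11 10
f 10 11 12
f 10 12 4
f 11 1 13
f 11 13 12
f 12 13 14
f 12 14 4
f 13 1 15
f 13 15 14
f 14 15 16
f 14 16 4
f 15 1 17
f 15 17 16
f 16 17 18
f 16 18 4
f 17 1 19
f 17 19 18
f 18 19 20
f 18 20 4
f 19 1 21
f 19 21 20
f 20 21 22
f 20 22 4
f 21 1 23
f 21 23 22
f 22 23 24
f 22 24 4
f 23 1 2
f 23 2 24
f 24 2 3
f 24 3 4
f 26 28 25
f 29 26 25
f 25 28 27
f 27 29 25
f 26 32 28
f 30 26 29
f 30 32 26
f 28 32 27
f 31 29 27
f 27 32 31
f 31 30 29
f 32 30 31
f 34 33 37
f 34 37 35
f 35 37 38
f 35 38 36
f 37 33 39
f 37 39 38
f 38 39 40
f 38 40 36
f 39 33 41
f 39 41 40
f 40 41 42
f 40 42 36
f 41 33 43
f 41 43 42
f 42 43 44
f 42 44 36
f 43 33 45
f 43 45 44
f 44 45 46
f 44 46 36
f 45 33 47
f 45 47 46
f 46 47 48
f 46 48 36
f 47 33 49
f 47 49 48
f 48 49 50
f 48 50 36
f 49 33 51
f 49 51 50
f 50 51 52
f 50 52 36
f 51 33 53
f 51 53 52
f 52 53 54
f 52 54 36
f 53 33 55
f 53 55 54
f 54 55 56
f 54 56 36
f 55 33 57
f 55 57 56
f 56 57 58
f 56 58 36
f 57 33 59
f 57 59 58
f 58 59 60
f 58 60 36
f 59 33 61
f 59 61 60
f 60 61 62
f 60 62 36
f 61 33 63
f 61 63 62
f 62 63 64
f 62 64 36
f 63 33 34
f 63 34 64
f 64 34 35
f 64 35 36
f 66 68 65
f 69 66 65
f 65 68 67
f 67 69 65
f 66 72 68
f 70 66 69
f 70 72 66
f 68 72 67
f 71 69 67
f 67 72 71
f 71 70 69
f 72 70 71
f 73 84 78
f 73 78 74
f 73 74 80
f 73 80 83
f 73 83 84
f 74 78 82
f 78 84 77
f 84 83 75
f 83 80 79
f 80 74 81
f 76 82 77
f 76 77 75
f 76 75 79
f 76 79 81
f 76 81 82
f 77 82 78
f 75 77 84
f 79 75 83
f 81 79 80
f 82 81 74



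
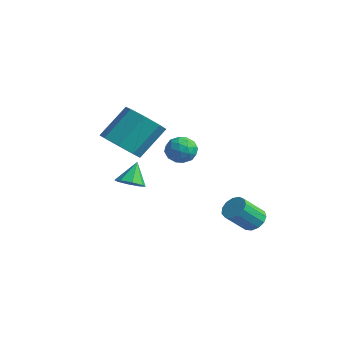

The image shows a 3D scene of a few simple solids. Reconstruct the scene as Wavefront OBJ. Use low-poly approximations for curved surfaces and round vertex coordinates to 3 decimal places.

v -1.89 -4.194 -1.696
v -1.486 -3.649 -1.903
v -2.21 -3.566 -0.664
v -1.997 -3.61 -2.085
v -2.445 -3.913 -2.039
v -2.568 -4.381 -1.792
v -2.295 -4.74 -1.489
v -1.784 -4.779 -1.307
v -1.336 -4.475 -1.353
v -1.212 -4.007 -1.6
v 0.841 0.636 -4.347
v 1.198 0.207 -4.735
v 1.055 -0.865 -3.682
v 0.699 -0.436 -3.293
v 1.453 0.39 -4.514
v 1.31 -0.682 -3.461
v 1.513 0.651 -4.241
v 1.37 -0.421 -3.187
v 1.36 0.907 -4
v 1.217 -0.165 -2.947
v 1.042 1.078 -3.87
v 0.9 0.005 -2.817
v 0.661 1.108 -3.891
v 0.518 0.035 -2.838
v 0.337 0.988 -4.057
v 0.194 -0.084 -3.003
v 0.173 0.757 -4.315
v 0.03 -0.316 -3.261
v 0.221 0.487 -4.583
v 0.078 -0.585 -3.529
v 0.467 0.265 -4.776
v 0.324 -0.807 -3.722
v 0.831 0.16 -4.832
v 0.688 -0.912 -3.779
v -3.954 0.617 -1.27
v -3.527 0.412 -1.939
v -3.693 -0.572 -0.741
v -3.266 -0.777 -1.41
v -2.978 -0.203 -0.899
v -3.139 0.532 -1.226
v -4.081 -0.692 -1.454
v -4.242 0.043 -1.781
v -3.605 -0.396 -2.053
v -2.924 -0.094 -1.71
v -4.296 -0.066 -0.97
v -3.615 0.236 -0.627
v -3.763 0.619 -1.651
v -3.457 -0.779 -1.029
v -3.288 -0.442 -0.729
v -3.037 -0.562 -1.122
v -3.536 0.689 -1.232
v -3.284 0.569 -1.625
v -2.962 0.207 -1.014
v -3.936 -0.729 -1.055
v -3.684 -0.849 -1.448
v -4.183 0.402 -1.558
v -3.932 0.282 -1.951
v -4.258 -0.367 -1.666
v -3.558 0.023 -2.111
v -3.405 -0.675 -1.8
v -3.884 -0.625 -1.826
v -3.978 -0.194 -2.018
v -3.158 0.201 -1.91
v -3.004 -0.498 -1.599
v -2.835 -0.161 -1.299
v -2.93 0.271 -1.491
v -3.204 -0.274 -1.977
v -4.216 0.338 -1.081
v -4.062 -0.361 -0.77
v -4.29 -0.431 -1.189
v -4.385 0.001 -1.381
v -3.815 0.515 -0.88
v -3.662 -0.183 -0.569
v -3.242 0.034 -0.662
v -3.336 0.465 -0.854
v -4.016 0.114 -0.703
v -2.453 -4.326 0.417
v -1.689 -4.93 0.906
v -1.564 -3.598 2.353
v -2.327 -2.994 1.863
v -1.365 -4.378 0.371
v -1.24 -3.047 1.817
v -1.678 -3.796 -0.138
v -1.553 -2.465 1.309
v -2.445 -3.524 -0.322
v -2.32 -2.193 1.125
v -3.216 -3.722 -0.073
v -3.091 -2.39 1.374
v -3.54 -4.273 0.463
v -3.415 -2.942 1.909
v -3.227 -4.855 0.971
v -3.102 -3.524 2.418
v -2.46 -5.127 1.155
v -2.335 -3.796 2.602
f 2 1 4
f 2 4 3
f 4 1 5
f 4 5 3
f 5 1 6
f 5 6 3
f 6 1 7
f 6 7 3
f 7 1 8
f 7 8 3
f 8 1 9
f 8 9 3
f 9 1 10
f 9 10 3
f 10 1 2
f 10 2 3
f 12 11 15
f 12 15 13
f 13 15 16
f 13 16 14
f 15 11 17
f 15 17 16
f 16 17 18
f 16 18 14
f 17 11 19
f 17 19 18
f 18 19 20
f 18 20 14
f 19 11 21
f 19 21 20
f 20 21 22
f 20 22 14
f 21 11 23
f 21 23 22
f 22 23 24
f 22 24 14
f 23 11 25
f 23 25 24
f 24 25 26
f 24 26 14
f 25 11 27
f 25 27 26
f 26 27 28
f 26 28 14
f 27 11 29
f 27 29 28
f 28 29 30
f 28 30 14
f 29 11 31
f 29 31 30
f 30 31 32
f 30 32 14
f 31 11 33
f 31 33 32
f 32 33 34
f 32 34 14
f 33 11 12
f 33 12 34
f 34 12 13
f 34 13 14
f 35 72 51
f 72 46 75
f 51 75 40
f 72 75 51
f 35 51 47
f 51 40 52
f 47 52 36
f 51 52 47
f 35 47 56
f 47 36 57
f 56 57 42
f 47 57 56
f 35 56 68
f 56 42 71
f 68 71 45
f 56 71 68
f 35 68 72
f 68 45 76
f 72 76 46
f 68 76 72
f 36 52 63
f 52 40 66
f 63 66 44
f 52 66 63
f 40 75 53
f 75 46 74
f 53 74 39
f 75 74 53
f 46 76 73
f 76 45 69
f 73 69 37
f 76 69 73
f 45 71 70
f 71 42 58
f 70 58 41
f 71 58 70
f 42 57 62
f 57 36 59
f 62 59 43
f 57 59 62
f 38 64 50
f 64 44 65
f 50 65 39
f 64 65 50
f 38 50 48
f 50 39 49
f 48 49 37
f 50 49 48
f 38 48 55
f 48 37 54
f 55 54 41
f 48 54 55
f 38 55 60
f 55 41 61
f 60 61 43
f 55 61 60
f 38 60 64
f 60 43 67
f 64 67 44
f 60 67 64
f 39 65 53
f 65 44 66
f 53 66 40
f 65 66 53
f 37 49 73
f 49 39 74
f 73 74 46
f 49 74 73
f 41 54 70
f 54 37 69
f 70 69 45
f 54 69 70
f 43 61 62
f 61 41 58
f 62 58 42
f 61 58 62
f 44 67 63
f 67 43 59
f 63 59 36
f 67 59 63
f 78 77 81
f 78 81 79
f 79 81 82
f 79 82 80
f 81 77 83
f 81 83 82
f 82 83 84
f 82 84 80
f 83 77 85
f 83 85 84
f 84 85 86
f 84 86 80
f 85 77 87
f 85 87 86
f 86 87 88
f 86 88 80
f 87 77 89
f 87 89 88
f 88 89 90
f 88 90 80
f 89 77 91
f 89 91 90
f 90 91 92
f 90 92 80
f 91 77 93
f 91 93 92
f 92 93 94
f 92 94 80
f 93 77 78
f 93 78 94
f 94 78 79
f 94 79 80



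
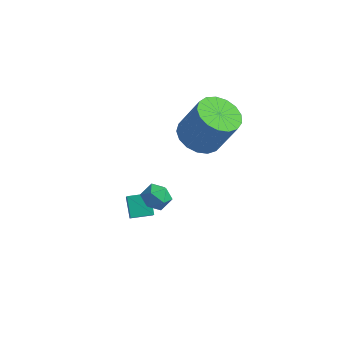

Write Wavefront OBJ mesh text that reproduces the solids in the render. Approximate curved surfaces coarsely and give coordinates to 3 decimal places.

v -0.705 1.364 1.344
v -0.108 2.129 0.97
v 0.782 2.301 2.742
v 0.185 1.536 3.116
v -0.508 2.366 1.148
v 0.382 2.538 2.92
v -0.953 2.374 1.371
v -0.063 2.546 3.142
v -1.341 2.15 1.587
v -0.451 2.322 3.359
v -1.584 1.746 1.748
v -0.694 1.918 3.52
v -1.625 1.255 1.817
v -0.735 1.427 3.588
v -1.455 0.789 1.777
v -0.566 0.961 3.549
v -1.114 0.454 1.638
v -0.224 0.626 3.41
v -0.679 0.328 1.432
v 0.211 0.5 3.203
v -0.25 0.439 1.205
v 0.64 0.611 2.977
v 0.075 0.762 1.011
v 0.965 0.934 2.782
v 0.221 1.223 0.893
v 1.111 1.395 2.664
v 0.155 1.717 0.878
v 1.045 1.888 2.65
v -2.037 -2.269 -0.477
v -1.659 -2.773 0.207
v -1.307 -1.648 -0.424
v -0.928 -2.153 0.26
v -1.512 -2.827 -1.18
v -1.133 -3.332 -0.496
v -0.781 -2.207 -1.127
v -0.403 -2.711 -0.443
v -0.058 -3.437 2.44
v 0.3 -3.025 2.028
v 0.3 -4.315 1.872
v 0.658 -3.903 1.46
v 0.846 -3.982 2.112
v 0.625 -3.439 2.464
v -0.025 -3.901 1.436
v -0.246 -3.358 1.788
v 0.32 -3.311 1.408
v 0.859 -3.362 1.826
v -0.259 -3.978 2.074
v 0.28 -4.029 2.492
f 2 1 5
f 2 5 3
f 3 5 6
f 3 6 4
f 5 1 7
f 5 7 6
f 6 7 8
f 6 8 4
f 7 1 9
f 7 9 8
f 8 9 10
f 8 10 4
f 9 1 11
f 9 11 10
f 10 11 12
f 10 12 4
f 11 1 13
f 11 13 12
f 12 13 14
f 12 14 4
f 13 1 15
f 13 15 14
f 14 15 16
f 14 16 4
f 15 1 17
f 15 17 16
f 16 17 18
f 16 18 4
f 17 1 19
f 17 19 18
f 18 19 20
f 18 20 4
f 19 1 21
f 19 21 20
f 20 21 22
f 20 22 4
f 21 1 23
f 21 23 22
f 22 23 24
f 22 24 4
f 23 1 25
f 23 25 24
f 24 25 26
f 24 26 4
f 25 1 27
f 25 27 26
f 26 27 28
f 26 28 4
f 27 1 2
f 27 2 28
f 28 2 3
f 28 3 4
f 30 32 29
f 33 30 29
f 29 32 31
f 31 33 29
f 30 36 32
f 34 30 33
f 34 36 30
f 32 36 31
f 35 33 31
f 31 36 35
f 35 34 33
f 36 34 35
f 37 48 42
f 37 42 38
f 37 38 44
f 37 44 47
f 37 47 48
f 38 42 46
f 42 48 41
f 48 47 39
f 47 44 43
f 44 38 45
f 40 46 41
f 40 41 39
f 40 39 43
f 40 43 45
f 40 45 46
f 41 46 42
f 39 41 48
f 43 39 47
f 45 43 44
f 46 45 38



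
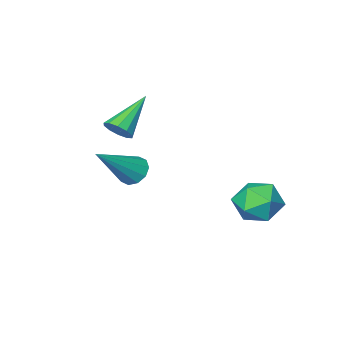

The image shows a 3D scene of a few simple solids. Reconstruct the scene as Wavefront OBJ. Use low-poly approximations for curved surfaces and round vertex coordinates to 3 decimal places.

v 1.303 -1.135 -1.741
v 1.509 -0.804 -1.353
v -0.003 -1.545 -0.699
v 1.297 -0.621 -1.545
v 1.088 -0.634 -1.813
v 0.96 -0.838 -2.053
v 0.964 -1.155 -2.174
v 1.097 -1.465 -2.129
v 1.308 -1.649 -1.937
v 1.518 -1.636 -1.669
v 1.645 -1.432 -1.429
v 1.642 -1.114 -1.308
v -2.122 2.454 -3.946
v -1.823 2.916 -3.242
v -0.877 2.704 -4.638
v -0.578 3.166 -3.934
v -0.688 2.281 -3.874
v -1.457 2.127 -3.446
v -1.243 3.493 -4.434
v -2.012 3.339 -4.006
v -1.279 3.559 -3.544
v -0.936 2.809 -3.197
v -1.764 2.811 -4.683
v -1.421 2.061 -4.336
v 1.594 0.268 -2.845
v 1.975 0.132 -3.274
v 3.066 0.452 -1.595
v 1.93 0.494 -3.274
v 1.756 0.77 -3.11
v 1.52 0.854 -2.844
v 1.313 0.714 -2.579
v 1.212 0.404 -2.415
v 1.258 0.042 -2.416
v 1.431 -0.233 -2.58
v 1.667 -0.317 -2.845
v 1.875 -0.178 -3.11
f 2 1 4
f 2 4 3
f 4 1 5
f 4 5 3
f 5 1 6
f 5 6 3
f 6 1 7
f 6 7 3
f 7 1 8
f 7 8 3
f 8 1 9
f 8 9 3
f 9 1 10
f 9 10 3
f 10 1 11
f 10 11 3
f 11 1 12
f 11 12 3
f 12 1 2
f 12 2 3
f 13 24 18
f 13 18 14
f 13 14 20
f 13 20 23
f 13 23 24
f 14 18 22
f 18 24 17
f 24 23 15
f 23 20 19
f 20 14 21
f 16 22 17
f 16 17 15
f 16 15 19
f 16 19 21
f 16 21 22
f 17 22 18
f 15 17 24
f 19 15 23
f 21 19 20
f 22 21 14
f 26 25 28
f 26 28 27
f 28 25 29
f 28 29 27
f 29 25 30
f 29 30 27
f 30 25 31
f 30 31 27
f 31 25 32
f 31 32 27
f 32 25 33
f 32 33 27
f 33 25 34
f 33 34 27
f 34 25 35
f 34 35 27
f 35 25 36
f 35 36 27
f 36 25 26
f 36 26 27



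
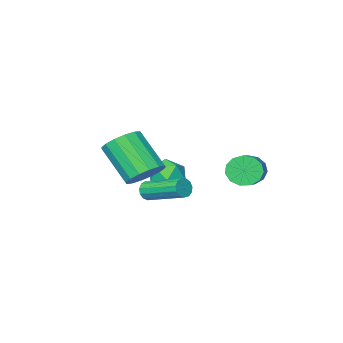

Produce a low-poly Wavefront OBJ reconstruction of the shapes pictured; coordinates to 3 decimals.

v -3.476 0.617 0.031
v -2.904 0.413 -0.52
v -1.593 1.879 0.298
v -2.164 2.083 0.849
v -3.157 0.747 -0.713
v -1.846 2.213 0.104
v -3.512 1.04 -0.67
v -2.201 2.506 0.147
v -3.855 1.199 -0.404
v -2.544 2.665 0.413
v -4.078 1.173 -0
v -2.766 2.639 0.817
v -4.109 0.97 0.414
v -2.798 2.436 1.231
v -3.94 0.656 0.706
v -2.628 2.122 1.524
v -3.623 0.328 0.785
v -2.311 1.794 1.602
v -3.259 0.093 0.624
v -1.948 1.559 1.441
v -2.964 0.024 0.275
v -1.653 1.49 1.092
v -2.832 0.143 -0.152
v -1.521 1.609 0.666
v 0.868 -0.685 -0.599
v 1.14 -0.766 -0.163
v 0.544 1.105 0.555
v 0.272 1.185 0.119
v 1.323 -0.635 -0.351
v 0.727 1.235 0.366
v 1.361 -0.521 -0.618
v 0.765 1.35 0.099
v 1.243 -0.458 -0.879
v 0.647 1.412 -0.161
v 1.006 -0.468 -1.051
v 0.41 1.402 -0.333
v 0.725 -0.547 -1.079
v 0.129 1.324 -0.362
v 0.489 -0.669 -0.955
v -0.107 1.201 -0.237
v 0.374 -0.797 -0.718
v -0.222 1.073 -0
v 0.416 -0.889 -0.443
v -0.18 0.981 0.275
v 0.601 -0.917 -0.217
v 0.005 0.954 0.5
v 0.871 -0.871 -0.113
v 0.275 1 0.605
v 1.423 0.031 0.73
v 2.096 -0.404 0.201
v 2.35 -1.906 1.761
v 1.677 -1.471 2.29
v 2.343 -0.075 0.479
v 2.598 -1.576 2.039
v 2.344 0.284 0.823
v 2.599 -1.218 2.383
v 2.098 0.574 1.143
v 2.353 -0.927 2.703
v 1.671 0.719 1.352
v 1.926 -0.783 2.912
v 1.178 0.679 1.394
v 1.432 -0.822 2.954
v 0.75 0.466 1.259
v 1.004 -1.036 2.819
v 0.502 0.136 0.981
v 0.757 -1.365 2.541
v 0.501 -0.222 0.637
v 0.756 -1.724 2.197
v 0.747 -0.513 0.317
v 1.002 -2.014 1.877
v 1.174 -0.657 0.108
v 1.429 -2.159 1.668
v 1.668 -0.618 0.066
v 1.922 -2.119 1.626
v -3.036 -3.658 -1.182
v -2.605 -2.925 -1.642
v -1.755 -4.535 -1.378
v -1.324 -3.802 -1.838
v -1.501 -3.74 -0.889
v -2.293 -3.198 -0.768
v -2.067 -4.262 -2.252
v -2.859 -3.72 -2.131
v -2.006 -3.298 -2.303
v -1.656 -2.975 -1.461
v -2.704 -4.485 -1.559
v -2.354 -4.162 -0.717
f 2 1 5
f 2 5 3
f 3 5 6
f 3 6 4
f 5 1 7
f 5 7 6
f 6 7 8
f 6 8 4
f 7 1 9
f 7 9 8
f 8 9 10
f 8 10 4
f 9 1 11
f 9 11 10
f 10 11 12
f 10 12 4
f 11 1 13
f 11 13 12
f 12 13 14
f 12 14 4
f 13 1 15
f 13 15 14
f 14 15 16
f 14 16 4
f 15 1 17
f 15 17 16
f 16 17 18
f 16 18 4
f 17 1 19
f 17 19 18
f 18 19 20
f 18 20 4
f 19 1 21
f 19 21 20
f 20 21 22
f 20 22 4
f 21 1 23
f 21 23 22
f 22 23 24
f 22 24 4
f 23 1 2
f 23 2 24
f 24 2 3
f 24 3 4
f 26 25 29
f 26 29 27
f 27 29 30
f 27 30 28
f 29 25 31
f 29 31 30
f 30 31 32
f 30 32 28
f 31 25 33
f 31 33 32
f 32 33 34
f 32 34 28
f 33 25 35
f 33 35 34
f 34 35 36
f 34 36 28
f 35 25 37
f 35 37 36
f 36 37 38
f 36 38 28
f 37 25 39
f 37 39 38
f 38 39 40
f 38 40 28
f 39 25 41
f 39 41 40
f 40 41 42
f 40 42 28
f 41 25 43
f 41 43 42
f 42 43 44
f 42 44 28
f 43 25 45
f 43 45 44
f 44 45 46
f 44 46 28
f 45 25 47
f 45 47 46
f 46 47 48
f 46 48 28
f 47 25 26
f 47 26 48
f 48 26 27
f 48 27 28
f 50 49 53
f 50 53 51
f 51 53 54
f 51 54 52
f 53 49 55
f 53 55 54
f 54 55 56
f 54 56 52
f 55 49 57
f 55 57 56
f 56 57 58
f 56 58 52
f 57 49 59
f 57 59 58
f 58 59 60
f 58 60 52
f 59 49 61
f 59 61 60
f 60 61 62
f 60 62 52
f 61 49 63
f 61 63 62
f 62 63 64
f 62 64 52
f 63 49 65
f 63 65 64
f 64 65 66
f 64 66 52
f 65 49 67
f 65 67 66
f 66 67 68
f 66 68 52
f 67 49 69
f 67 69 68
f 68 69 70
f 68 70 52
f 69 49 71
f 69 71 70
f 70 71 72
f 70 72 52
f 71 49 73
f 71 73 72
f 72 73 74
f 72 74 52
f 73 49 50
f 73 50 74
f 74 50 51
f 74 51 52
f 75 86 80
f 75 80 76
f 75 76 82
f 75 82 85
f 75 85 86
f 76 80 84
f 80 86 79
f 86 85 77
f 85 82 81
f 82 76 83
f 78 84 79
f 78 79 77
f 78 77 81
f 78 81 83
f 78 83 84
f 79 84 80
f 77 79 86
f 81 77 85
f 83 81 82
f 84 83 76



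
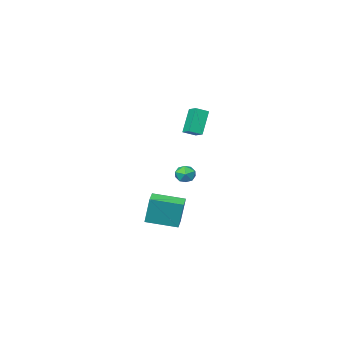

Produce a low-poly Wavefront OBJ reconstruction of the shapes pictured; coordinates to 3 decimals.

v -1.881 0.395 -4.6
v -1.939 0.833 -2.721
v -1.276 1.06 -4.736
v -1.334 1.499 -2.858
v -0.426 -0.859 -4.262
v -0.484 -0.42 -2.384
v 0.179 -0.193 -4.399
v 0.121 0.245 -2.52
v -1.795 2.007 2.548
v -2.559 1.53 4.014
v -1.709 2.777 2.844
v -2.473 2.3 4.309
v -1.047 1.8 2.871
v -1.811 1.323 4.336
v -0.961 2.57 3.166
v -1.725 2.093 4.632
v -2.498 0.978 -1
v -1.966 1.425 -1.119
v -1.794 0.295 -0.421
v -1.262 0.742 -0.54
v -1.788 0.927 -0.11
v -2.224 1.349 -0.468
v -1.536 0.371 -1.072
v -1.972 0.793 -1.43
v -1.372 1.049 -1.164
v -1.528 1.393 -0.569
v -2.232 0.327 -0.971
v -2.388 0.671 -0.376
f 2 4 1
f 5 2 1
f 1 4 3
f 3 5 1
f 2 8 4
f 6 2 5
f 6 8 2
f 4 8 3
f 7 5 3
f 3 8 7
f 7 6 5
f 8 6 7
f 10 12 9
f 13 10 9
f 9 12 11
f 11 13 9
f 10 16 12
f 14 10 13
f 14 16 10
f 12 16 11
f 15 13 11
f 11 16 15
f 15 14 13
f 16 14 15
f 17 28 22
f 17 22 18
f 17 18 24
f 17 24 27
f 17 27 28
f 18 22 26
f 22 28 21
f 28 27 19
f 27 24 23
f 24 18 25
f 20 26 21
f 20 21 19
f 20 19 23
f 20 23 25
f 20 25 26
f 21 26 22
f 19 21 28
f 23 19 27
f 25 23 24
f 26 25 18



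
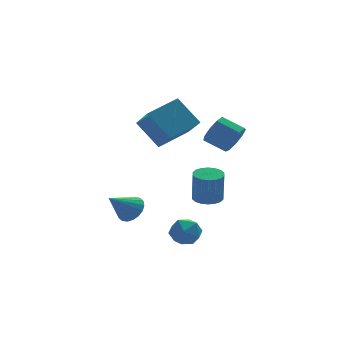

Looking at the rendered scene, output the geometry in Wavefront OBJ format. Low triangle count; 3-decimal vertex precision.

v 0.565 1.798 1.869
v 0.83 0.292 3.047
v -0.398 2.755 3.31
v -0.134 1.249 4.488
v 2.334 2.611 2.512
v 2.598 1.105 3.69
v 1.37 3.568 3.953
v 1.635 2.062 5.131
v -0.794 2.36 -2.724
v -0.168 2.225 -2.105
v -2.066 1.82 -1.556
v -0.273 2.603 -2.045
v -0.48 2.932 -2.119
v -0.75 3.148 -2.312
v -1.028 3.208 -2.588
v -1.26 3.1 -2.89
v -1.399 2.845 -3.16
v -1.419 2.494 -3.343
v -1.315 2.117 -3.404
v -1.107 1.788 -3.33
v -0.838 1.572 -3.136
v -0.559 1.512 -2.86
v -0.327 1.62 -2.558
v -0.188 1.875 -2.288
v 3.593 3.474 -2.78
v 4.129 4.127 -2.679
v 4.102 3.858 -0.799
v 3.567 3.206 -0.9
v 3.79 4.293 -2.661
v 3.763 4.024 -0.78
v 3.412 4.297 -2.665
v 3.385 4.028 -0.785
v 3.069 4.138 -2.693
v 3.043 3.869 -0.812
v 2.831 3.848 -2.738
v 2.804 3.579 -0.857
v 2.744 3.484 -2.791
v 2.717 3.215 -0.911
v 2.824 3.118 -2.842
v 2.798 2.849 -0.962
v 3.058 2.822 -2.881
v 3.031 2.553 -1.001
v 3.397 2.656 -2.9
v 3.37 2.387 -1.019
v 3.775 2.652 -2.895
v 3.748 2.383 -1.015
v 4.117 2.811 -2.868
v 4.091 2.542 -0.987
v 4.356 3.101 -2.823
v 4.329 2.832 -0.942
v 4.443 3.465 -2.769
v 4.416 3.196 -0.889
v 4.362 3.831 -2.718
v 4.336 3.562 -0.838
v 0.496 -1.591 -2.316
v 1.365 -1.677 -1.925
v 0.655 -2.983 -2.975
v 1.524 -3.069 -2.584
v 0.746 -3.092 -2.028
v 0.648 -2.232 -1.621
v 1.372 -2.428 -3.279
v 1.274 -1.568 -2.872
v 1.907 -2.194 -2.521
v 1.52 -2.604 -1.748
v 0.5 -2.056 -3.152
v 0.113 -2.466 -2.379
v 3.854 -1.195 3.223
v 4.482 -0.771 3.728
v 3.514 -0.042 4.322
v 2.886 -0.465 3.817
v 4.391 -0.46 3.197
v 3.422 0.269 3.79
v 4.049 -0.493 2.678
v 3.08 0.237 3.271
v 3.615 -0.853 2.414
v 2.647 -0.124 3.008
v 3.294 -1.374 2.529
v 2.325 -0.645 3.123
v 3.235 -1.811 2.969
v 2.266 -1.081 3.562
v 3.465 -1.959 3.527
v 2.497 -1.23 4.121
v 3.878 -1.75 3.944
v 2.909 -1.02 4.537
v 4.28 -1.281 4.023
v 3.311 -0.552 4.617
f 2 4 1
f 5 2 1
f 1 4 3
f 3 5 1
f 2 8 4
f 6 2 5
f 6 8 2
f 4 8 3
f 7 5 3
f 3 8 7
f 7 6 5
f 8 6 7
f 10 9 12
f 10 12 11
f 12 9 13
f 12 13 11
f 13 9 14
f 13 14 11
f 14 9 15
f 14 15 11
f 15 9 16
f 15 16 11
f 16 9 17
f 16 17 11
f 17 9 18
f 17 18 11
f 18 9 19
f 18 19 11
f 19 9 20
f 19 20 11
f 20 9 21
f 20 21 11
f 21 9 22
f 21 22 11
f 22 9 23
f 22 23 11
f 23 9 24
f 23 24 11
f 24 9 10
f 24 10 11
f 26 25 29
f 26 29 27
f 27 29 30
f 27 30 28
f 29 25 31
f 29 31 30
f 30 31 32
f 30 32 28
f 31 25 33
f 31 33 32
f 32 33 34
f 32 34 28
f 33 25 35
f 33 35 34
f 34 35 36
f 34 36 28
f 35 25 37
f 35 37 36
f 36 37 38
f 36 38 28
f 37 25 39
f 37 39 38
f 38 39 40
f 38 40 28
f 39 25 41
f 39 41 40
f 40 41 42
f 40 42 28
f 41 25 43
f 41 43 42
f 42 43 44
f 42 44 28
f 43 25 45
f 43 45 44
f 44 45 46
f 44 46 28
f 45 25 47
f 45 47 46
f 46 47 48
f 46 48 28
f 47 25 49
f 47 49 48
f 48 49 50
f 48 50 28
f 49 25 51
f 49 51 50
f 50 51 52
f 50 52 28
f 51 25 53
f 51 53 52
f 52 53 54
f 52 54 28
f 53 25 26
f 53 26 54
f 54 26 27
f 54 27 28
f 55 66 60
f 55 60 56
f 55 56 62
f 55 62 65
f 55 65 66
f 56 60 64
f 60 66 59
f 66 65 57
f 65 62 61
f 62 56 63
f 58 64 59
f 58 59 57
f 58 57 61
f 58 61 63
f 58 63 64
f 59 64 60
f 57 59 66
f 61 57 65
f 63 61 62
f 64 63 56
f 68 67 71
f 68 71 69
f 69 71 72
f 69 72 70
f 71 67 73
f 71 73 72
f 72 73 74
f 72 74 70
f 73 67 75
f 73 75 74
f 74 75 76
f 74 76 70
f 75 67 77
f 75 77 76
f 76 77 78
f 76 78 70
f 77 67 79
f 77 79 78
f 78 79 80
f 78 80 70
f 79 67 81
f 79 81 80
f 80 81 82
f 80 82 70
f 81 67 83
f 81 83 82
f 82 83 84
f 82 84 70
f 83 67 85
f 83 85 84
f 84 85 86
f 84 86 70
f 85 67 68
f 85 68 86
f 86 68 69
f 86 69 70



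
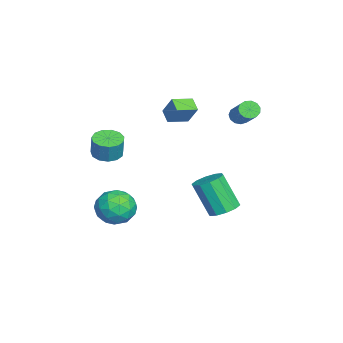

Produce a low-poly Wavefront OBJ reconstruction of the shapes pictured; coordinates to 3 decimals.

v -2.864 3.271 2.699
v -2.543 3.345 2.271
v -1.135 3.844 3.413
v -1.456 3.769 3.841
v -2.68 3.612 2.323
v -1.272 4.11 3.465
v -2.875 3.771 2.495
v -1.467 4.269 3.637
v -3.067 3.77 2.731
v -1.659 4.269 3.873
v -3.194 3.612 2.957
v -1.786 4.11 4.099
v -3.216 3.345 3.101
v -1.808 3.843 4.243
v -3.127 3.054 3.118
v -1.719 3.553 4.26
v -2.954 2.833 3.001
v -1.546 3.331 4.143
v -2.753 2.75 2.789
v -1.345 3.248 3.931
v -2.586 2.833 2.548
v -1.178 3.331 3.69
v -2.508 3.055 2.355
v -1.1 3.553 3.497
v 0.171 2.714 -2.057
v 0.656 3.256 -1.68
v 0.214 2.429 0.075
v -0.271 1.886 -0.303
v 0.19 3.453 -1.704
v -0.252 2.626 0.051
v -0.284 3.368 -1.863
v -0.725 2.541 -0.108
v -0.583 3.033 -2.097
v -1.025 2.205 -0.342
v -0.595 2.576 -2.315
v -1.037 1.748 -0.56
v -0.314 2.171 -2.435
v -0.756 1.344 -0.68
v 0.152 1.974 -2.411
v -0.29 1.147 -0.656
v 0.625 2.059 -2.252
v 0.184 1.232 -0.497
v 0.925 2.395 -2.018
v 0.483 1.567 -0.263
v 0.937 2.852 -1.8
v 0.495 2.024 -0.045
v 3.588 -2.38 3.475
v 4.246 -2.666 3.344
v 4.49 -2.587 4.393
v 3.832 -2.3 4.525
v 4.287 -2.259 3.304
v 4.531 -2.18 4.353
v 4.106 -1.89 3.318
v 4.35 -1.811 4.367
v 3.761 -1.676 3.382
v 4.005 -1.597 4.431
v 3.36 -1.686 3.476
v 3.604 -1.607 4.525
v 3.032 -1.916 3.57
v 3.276 -1.837 4.619
v 2.881 -2.293 3.633
v 3.125 -2.214 4.682
v 2.954 -2.697 3.647
v 3.198 -2.618 4.696
v 3.228 -3.001 3.606
v 3.472 -2.922 4.655
v 3.617 -3.107 3.524
v 3.861 -3.028 4.573
v 3.996 -2.983 3.426
v 4.24 -2.904 4.475
v 0.632 -1.352 -1.815
v 1.633 -1.7 -1.981
v 0.147 -2.96 -1.379
v 1.148 -3.308 -1.545
v 0.935 -2.661 -0.716
v 1.235 -1.667 -0.986
v 0.545 -2.993 -2.374
v 0.845 -1.999 -2.644
v 1.579 -2.713 -2.327
v 1.821 -2.509 -1.302
v -0.041 -2.151 -2.058
v 0.201 -1.947 -1.033
v 1.175 -1.385 -1.936
v 0.605 -3.275 -1.424
v 0.48 -2.895 -0.937
v 1.068 -3.099 -1.035
v 0.942 -1.366 -1.351
v 1.53 -1.57 -1.449
v 1.12 -2.135 -0.705
v 0.25 -3.09 -1.911
v 0.838 -3.294 -2.009
v 0.712 -1.561 -2.325
v 1.3 -1.765 -2.423
v 0.66 -2.525 -2.655
v 1.732 -2.185 -2.237
v 1.446 -3.13 -1.981
v 1.092 -2.945 -2.468
v 1.268 -2.361 -2.627
v 1.874 -2.064 -1.635
v 1.588 -3.01 -1.379
v 1.464 -2.63 -0.892
v 1.64 -2.046 -1.05
v 1.842 -2.66 -1.838
v 0.192 -1.65 -1.981
v -0.094 -2.596 -1.725
v 0.14 -2.614 -2.31
v 0.316 -2.03 -2.468
v 0.334 -1.53 -1.379
v 0.048 -2.475 -1.123
v 0.512 -2.299 -0.733
v 0.688 -1.715 -0.892
v -0.062 -2 -1.522
v -0.808 -0.022 3.215
v -1.444 -0.304 3.609
v -1.352 0.91 3.002
v -1.989 0.628 3.396
v -0.391 0.452 4.224
v -1.028 0.17 4.618
v -0.936 1.384 4.011
v -1.572 1.102 4.405
f 2 1 5
f 2 5 3
f 3 5 6
f 3 6 4
f 5 1 7
f 5 7 6
f 6 7 8
f 6 8 4
f 7 1 9
f 7 9 8
f 8 9 10
f 8 10 4
f 9 1 11
f 9 11 10
f 10 11 12
f 10 12 4
f 11 1 13
f 11 13 12
f 12 13 14
f 12 14 4
f 13 1 15
f 13 15 14
f 14 15 16
f 14 16 4
f 15 1 17
f 15 17 16
f 16 17 18
f 16 18 4
f 17 1 19
f 17 19 18
f 18 19 20
f 18 20 4
f 19 1 21
f 19 21 20
f 20 21 22
f 20 22 4
f 21 1 23
f 21 23 22
f 22 23 24
f 22 24 4
f 23 1 2
f 23 2 24
f 24 2 3
f 24 3 4
f 26 25 29
f 26 29 27
f 27 29 30
f 27 30 28
f 29 25 31
f 29 31 30
f 30 31 32
f 30 32 28
f 31 25 33
f 31 33 32
f 32 33 34
f 32 34 28
f 33 25 35
f 33 35 34
f 34 35 36
f 34 36 28
f 35 25 37
f 35 37 36
f 36 37 38
f 36 38 28
f 37 25 39
f 37 39 38
f 38 39 40
f 38 40 28
f 39 25 41
f 39 41 40
f 40 41 42
f 40 42 28
f 41 25 43
f 41 43 42
f 42 43 44
f 42 44 28
f 43 25 45
f 43 45 44
f 44 45 46
f 44 46 28
f 45 25 26
f 45 26 46
f 46 26 27
f 46 27 28
f 48 47 51
f 48 51 49
f 49 51 52
f 49 52 50
f 51 47 53
f 51 53 52
f 52 53 54
f 52 54 50
f 53 47 55
f 53 55 54
f 54 55 56
f 54 56 50
f 55 47 57
f 55 57 56
f 56 57 58
f 56 58 50
f 57 47 59
f 57 59 58
f 58 59 60
f 58 60 50
f 59 47 61
f 59 61 60
f 60 61 62
f 60 62 50
f 61 47 63
f 61 63 62
f 62 63 64
f 62 64 50
f 63 47 65
f 63 65 64
f 64 65 66
f 64 66 50
f 65 47 67
f 65 67 66
f 66 67 68
f 66 68 50
f 67 47 69
f 67 69 68
f 68 69 70
f 68 70 50
f 69 47 48
f 69 48 70
f 70 48 49
f 70 49 50
f 71 108 87
f 108 82 111
f 87 111 76
f 108 111 87
f 71 87 83
f 87 76 88
f 83 88 72
f 87 88 83
f 71 83 92
f 83 72 93
f 92 93 78
f 83 93 92
f 71 92 104
f 92 78 107
f 104 107 81
f 92 107 104
f 71 104 108
f 104 81 112
f 108 112 82
f 104 112 108
f 72 88 99
f 88 76 102
f 99 102 80
f 88 102 99
f 76 111 89
f 111 82 110
f 89 110 75
f 111 110 89
f 82 112 109
f 112 81 105
f 109 105 73
f 112 105 109
f 81 107 106
f 107 78 94
f 106 94 77
f 107 94 106
f 78 93 98
f 93 72 95
f 98 95 79
f 93 95 98
f 74 100 86
f 100 80 101
f 86 101 75
f 100 101 86
f 74 86 84
f 86 75 85
f 84 85 73
f 86 85 84
f 74 84 91
f 84 73 90
f 91 90 77
f 84 90 91
f 74 91 96
f 91 77 97
f 96 97 79
f 91 97 96
f 74 96 100
f 96 79 103
f 100 103 80
f 96 103 100
f 75 101 89
f 101 80 102
f 89 102 76
f 101 102 89
f 73 85 109
f 85 75 110
f 109 110 82
f 85 110 109
f 77 90 106
f 90 73 105
f 106 105 81
f 90 105 106
f 79 97 98
f 97 77 94
f 98 94 78
f 97 94 98
f 80 103 99
f 103 79 95
f 99 95 72
f 103 95 99
f 114 116 113
f 117 114 113
f 113 116 115
f 115 117 113
f 114 120 116
f 118 114 117
f 118 120 114
f 116 120 115
f 119 117 115
f 115 120 119
f 119 118 117
f 120 118 119

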